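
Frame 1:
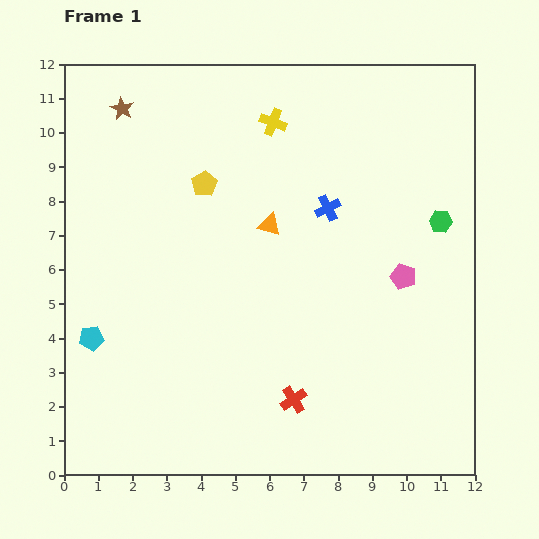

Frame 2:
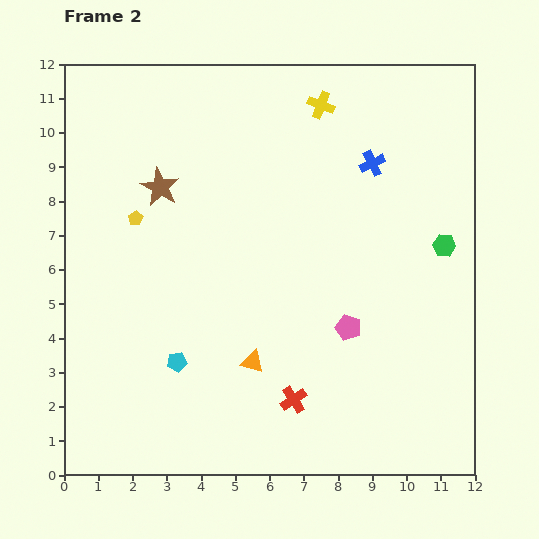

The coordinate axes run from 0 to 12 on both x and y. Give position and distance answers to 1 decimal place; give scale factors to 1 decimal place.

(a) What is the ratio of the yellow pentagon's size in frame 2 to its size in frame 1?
0.6×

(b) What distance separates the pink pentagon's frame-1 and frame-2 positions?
2.2

The pink pentagon moved from (9.9, 5.8) to (8.3, 4.3), a distance of √(1.6² + 1.5²) ≈ 2.2.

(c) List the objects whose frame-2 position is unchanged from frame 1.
the red cross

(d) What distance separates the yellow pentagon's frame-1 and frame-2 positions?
2.2

The yellow pentagon moved from (4.1, 8.5) to (2.1, 7.5), a distance of √(2.0² + 1.0²) ≈ 2.2.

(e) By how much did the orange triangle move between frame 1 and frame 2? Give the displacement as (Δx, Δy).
(-0.5, -4.0)

The orange triangle was at (6.0, 7.3) in frame 1 and (5.5, 3.3) in frame 2.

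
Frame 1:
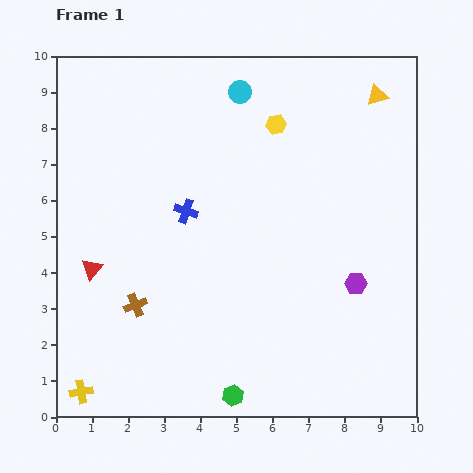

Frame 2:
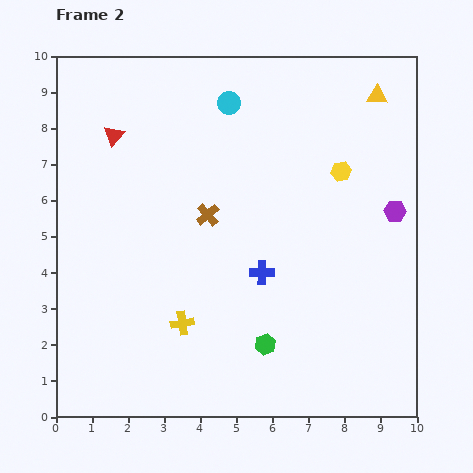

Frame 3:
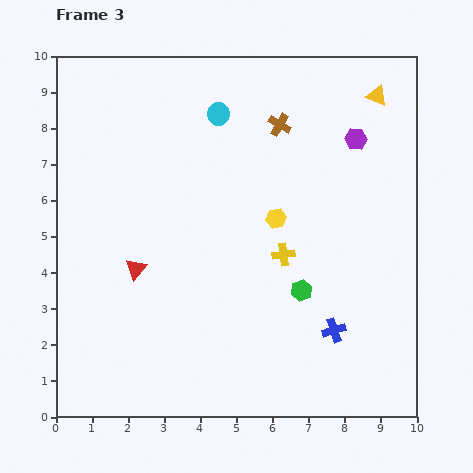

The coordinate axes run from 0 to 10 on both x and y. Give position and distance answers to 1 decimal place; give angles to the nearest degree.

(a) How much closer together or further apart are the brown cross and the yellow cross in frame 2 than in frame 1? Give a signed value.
+0.3

Distance in frame 1: 2.8. Distance in frame 2: 3.1.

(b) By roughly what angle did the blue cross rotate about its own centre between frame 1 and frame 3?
36° counter-clockwise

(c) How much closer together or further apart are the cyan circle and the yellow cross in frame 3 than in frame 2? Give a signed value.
-1.9

Distance in frame 2: 6.2. Distance in frame 3: 4.3.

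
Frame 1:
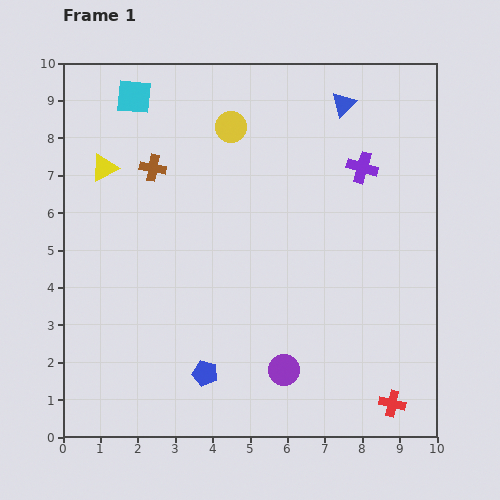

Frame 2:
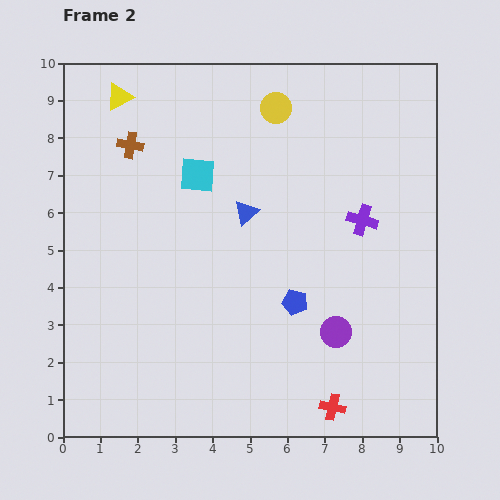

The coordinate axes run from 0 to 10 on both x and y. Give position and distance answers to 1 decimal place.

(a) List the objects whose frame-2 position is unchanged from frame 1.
none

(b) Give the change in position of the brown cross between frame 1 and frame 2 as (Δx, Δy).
(-0.6, 0.6)

The brown cross was at (2.4, 7.2) in frame 1 and (1.8, 7.8) in frame 2.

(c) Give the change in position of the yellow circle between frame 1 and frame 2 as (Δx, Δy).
(1.2, 0.5)

The yellow circle was at (4.5, 8.3) in frame 1 and (5.7, 8.8) in frame 2.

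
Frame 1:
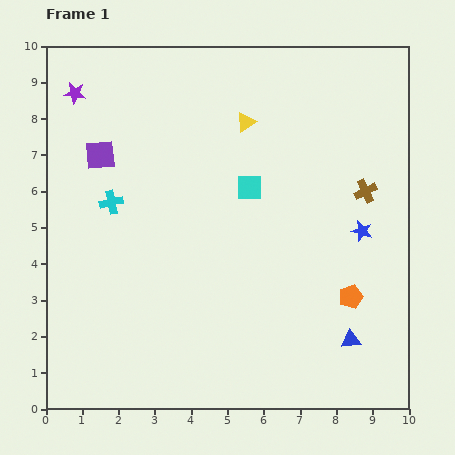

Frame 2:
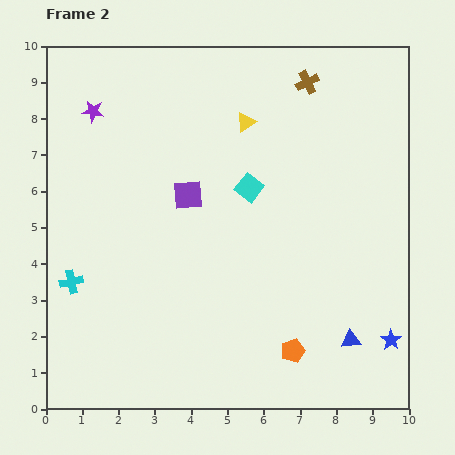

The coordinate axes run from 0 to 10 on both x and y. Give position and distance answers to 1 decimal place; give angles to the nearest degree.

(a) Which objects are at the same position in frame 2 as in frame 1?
the cyan square, the blue triangle, the yellow triangle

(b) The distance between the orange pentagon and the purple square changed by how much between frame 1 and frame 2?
-2.7

Distance in frame 1: 7.9. Distance in frame 2: 5.2.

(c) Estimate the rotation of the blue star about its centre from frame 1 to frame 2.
19° clockwise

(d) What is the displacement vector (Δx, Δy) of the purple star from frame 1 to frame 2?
(0.5, -0.5)

The purple star was at (0.8, 8.7) in frame 1 and (1.3, 8.2) in frame 2.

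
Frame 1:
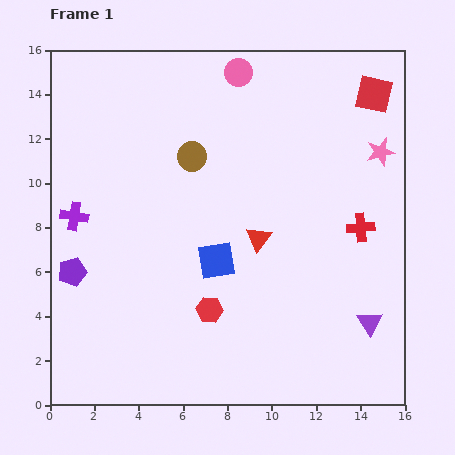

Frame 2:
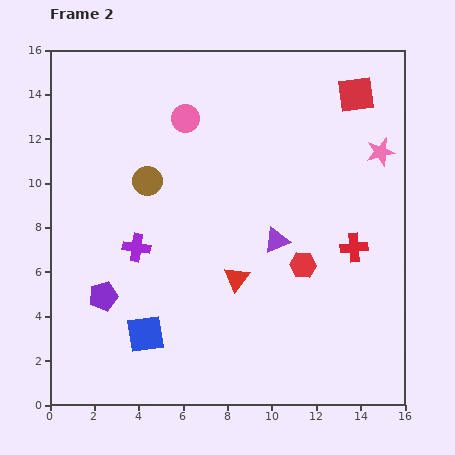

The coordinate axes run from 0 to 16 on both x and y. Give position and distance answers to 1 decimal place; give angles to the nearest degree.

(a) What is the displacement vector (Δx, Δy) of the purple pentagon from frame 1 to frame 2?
(1.4, -1.1)

The purple pentagon was at (1.0, 6.0) in frame 1 and (2.4, 4.9) in frame 2.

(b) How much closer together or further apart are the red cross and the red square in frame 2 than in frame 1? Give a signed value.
+0.9

Distance in frame 1: 6.0. Distance in frame 2: 6.9.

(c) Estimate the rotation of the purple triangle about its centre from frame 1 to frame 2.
40° clockwise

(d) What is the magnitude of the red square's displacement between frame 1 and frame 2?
0.8

The red square moved from (14.6, 14.0) to (13.8, 14.0), a distance of √(0.8² + 0.0²) ≈ 0.8.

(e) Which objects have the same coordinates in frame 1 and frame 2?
the pink star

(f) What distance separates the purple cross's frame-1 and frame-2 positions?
3.1

The purple cross moved from (1.1, 8.5) to (3.9, 7.1), a distance of √(2.8² + 1.4²) ≈ 3.1.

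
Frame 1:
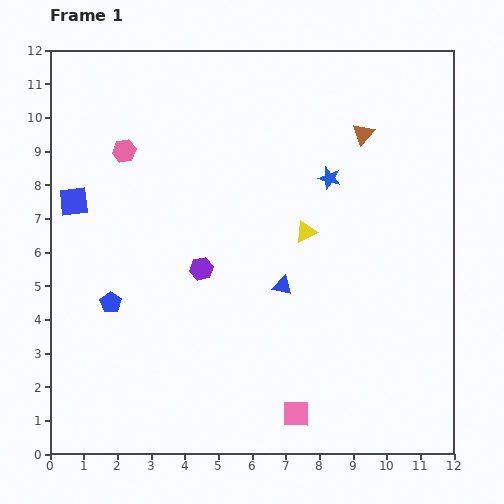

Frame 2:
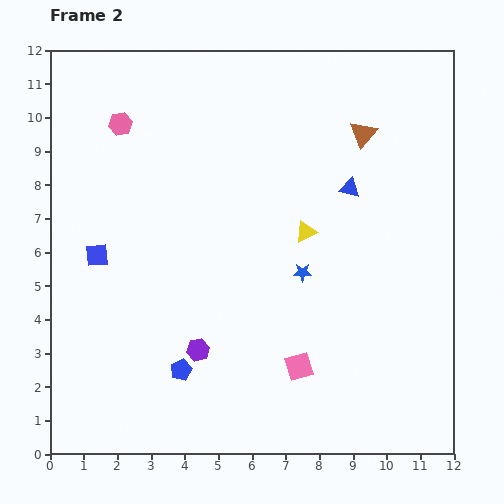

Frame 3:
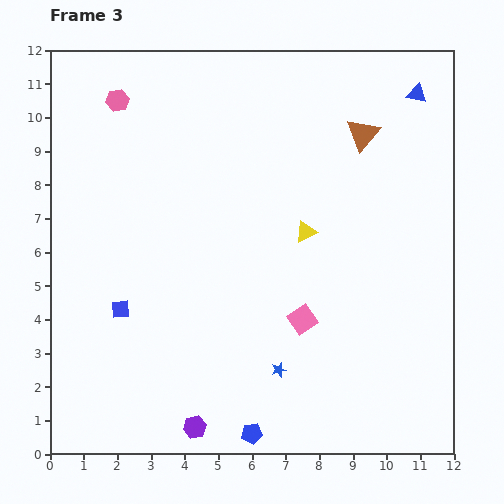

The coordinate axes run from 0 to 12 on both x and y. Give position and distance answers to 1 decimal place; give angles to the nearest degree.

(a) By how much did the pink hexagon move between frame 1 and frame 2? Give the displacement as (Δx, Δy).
(-0.1, 0.8)

The pink hexagon was at (2.2, 9.0) in frame 1 and (2.1, 9.8) in frame 2.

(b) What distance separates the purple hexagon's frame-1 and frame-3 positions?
4.7

The purple hexagon moved from (4.5, 5.5) to (4.3, 0.8), a distance of √(0.2² + 4.7²) ≈ 4.7.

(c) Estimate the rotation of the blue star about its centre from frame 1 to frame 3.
30° counter-clockwise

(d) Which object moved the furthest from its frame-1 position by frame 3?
the blue triangle

(moved 7.0; next 5.9)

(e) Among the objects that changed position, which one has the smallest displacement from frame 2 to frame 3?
the pink hexagon

(moved 0.7)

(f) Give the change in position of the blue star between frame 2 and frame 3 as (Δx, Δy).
(-0.7, -2.9)

The blue star was at (7.5, 5.4) in frame 2 and (6.8, 2.5) in frame 3.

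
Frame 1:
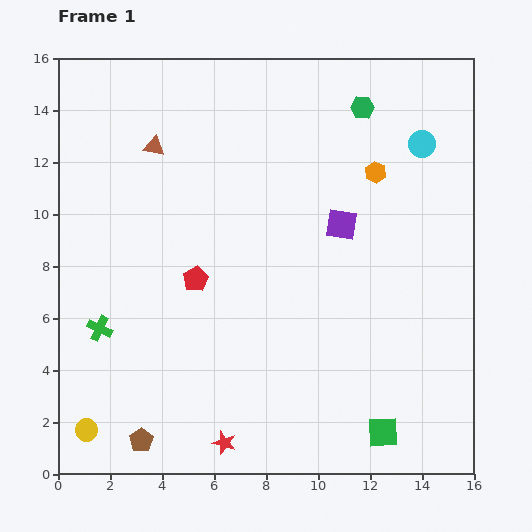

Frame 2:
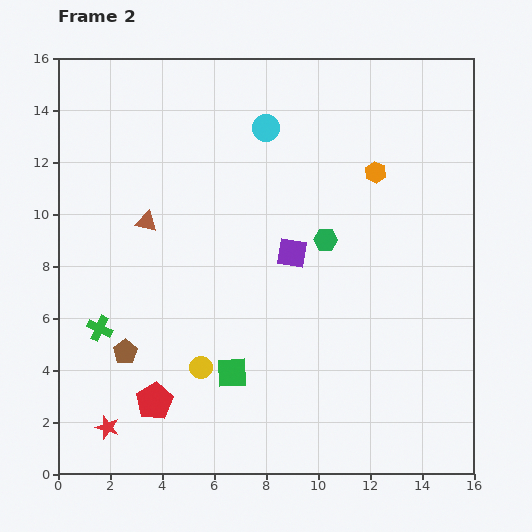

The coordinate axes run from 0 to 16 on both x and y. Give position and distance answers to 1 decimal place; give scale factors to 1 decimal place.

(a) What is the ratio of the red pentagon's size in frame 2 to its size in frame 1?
1.5×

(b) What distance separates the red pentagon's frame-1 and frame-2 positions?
5.0

The red pentagon moved from (5.3, 7.5) to (3.7, 2.8), a distance of √(1.6² + 4.7²) ≈ 5.0.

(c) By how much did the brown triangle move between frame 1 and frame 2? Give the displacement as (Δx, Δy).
(-0.3, -2.9)

The brown triangle was at (3.7, 12.6) in frame 1 and (3.4, 9.7) in frame 2.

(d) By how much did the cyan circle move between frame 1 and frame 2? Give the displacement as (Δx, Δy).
(-6.0, 0.6)

The cyan circle was at (14.0, 12.7) in frame 1 and (8.0, 13.3) in frame 2.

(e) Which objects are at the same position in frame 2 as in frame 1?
the orange hexagon, the green cross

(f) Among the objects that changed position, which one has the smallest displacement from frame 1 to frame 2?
the purple square

(moved 2.2)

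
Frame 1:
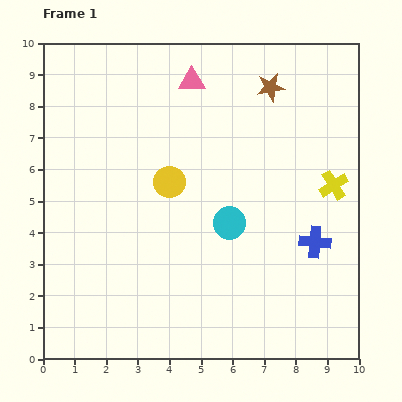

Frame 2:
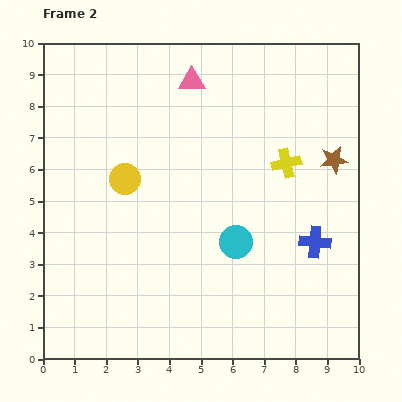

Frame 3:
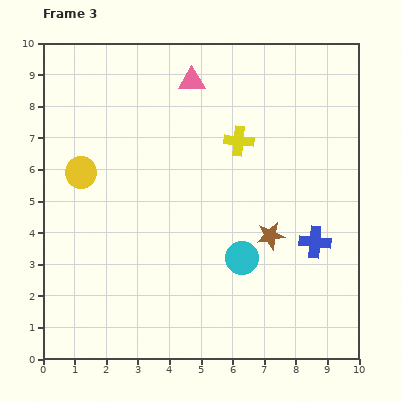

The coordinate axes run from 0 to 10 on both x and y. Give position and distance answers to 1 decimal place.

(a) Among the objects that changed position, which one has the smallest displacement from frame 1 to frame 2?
the cyan circle

(moved 0.6)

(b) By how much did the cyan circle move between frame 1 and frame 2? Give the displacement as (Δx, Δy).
(0.2, -0.6)

The cyan circle was at (5.9, 4.3) in frame 1 and (6.1, 3.7) in frame 2.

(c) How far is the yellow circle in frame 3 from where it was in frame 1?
2.8

The yellow circle moved from (4.0, 5.6) to (1.2, 5.9), a distance of √(2.8² + 0.3²) ≈ 2.8.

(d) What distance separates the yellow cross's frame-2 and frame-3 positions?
1.7

The yellow cross moved from (7.7, 6.2) to (6.2, 6.9), a distance of √(1.5² + 0.7²) ≈ 1.7.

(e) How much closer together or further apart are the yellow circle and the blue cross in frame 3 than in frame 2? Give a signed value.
+1.4

Distance in frame 2: 6.3. Distance in frame 3: 7.7.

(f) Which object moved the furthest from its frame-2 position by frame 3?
the brown star

(moved 3.1; next 1.7)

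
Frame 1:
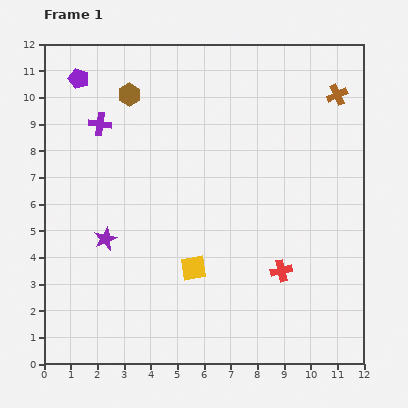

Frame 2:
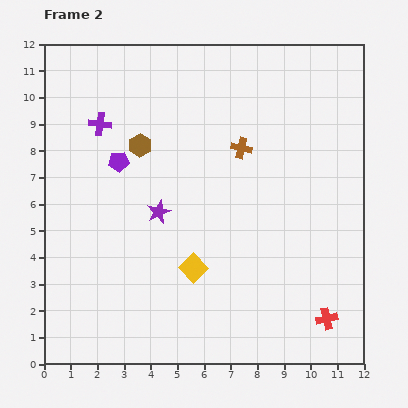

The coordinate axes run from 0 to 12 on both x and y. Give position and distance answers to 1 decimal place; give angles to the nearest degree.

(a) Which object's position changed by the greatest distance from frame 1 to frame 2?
the brown cross

(moved 4.1; next 3.4)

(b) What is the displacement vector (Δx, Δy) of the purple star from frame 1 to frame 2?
(2.0, 1.0)

The purple star was at (2.3, 4.7) in frame 1 and (4.3, 5.7) in frame 2.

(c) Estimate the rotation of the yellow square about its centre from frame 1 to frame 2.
35° counter-clockwise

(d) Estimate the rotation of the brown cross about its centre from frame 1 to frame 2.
36° clockwise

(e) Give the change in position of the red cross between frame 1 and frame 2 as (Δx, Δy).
(1.7, -1.8)

The red cross was at (8.9, 3.5) in frame 1 and (10.6, 1.7) in frame 2.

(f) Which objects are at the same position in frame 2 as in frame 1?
the purple cross, the yellow square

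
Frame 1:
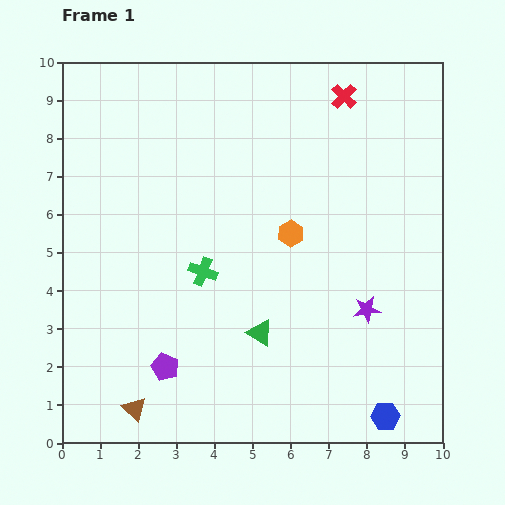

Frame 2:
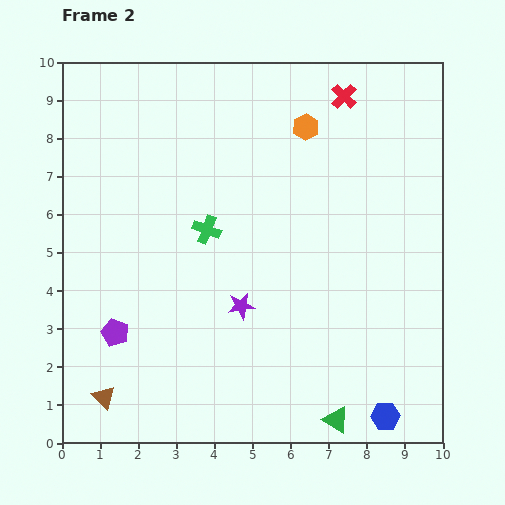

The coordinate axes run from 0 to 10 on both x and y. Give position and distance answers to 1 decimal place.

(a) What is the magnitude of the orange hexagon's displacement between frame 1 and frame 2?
2.8

The orange hexagon moved from (6.0, 5.5) to (6.4, 8.3), a distance of √(0.4² + 2.8²) ≈ 2.8.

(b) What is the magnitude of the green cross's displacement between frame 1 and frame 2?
1.1

The green cross moved from (3.7, 4.5) to (3.8, 5.6), a distance of √(0.1² + 1.1²) ≈ 1.1.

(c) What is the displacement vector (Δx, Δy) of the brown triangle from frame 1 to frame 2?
(-0.8, 0.3)

The brown triangle was at (1.9, 0.9) in frame 1 and (1.1, 1.2) in frame 2.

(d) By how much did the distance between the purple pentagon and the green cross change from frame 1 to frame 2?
+0.9

Distance in frame 1: 2.7. Distance in frame 2: 3.6.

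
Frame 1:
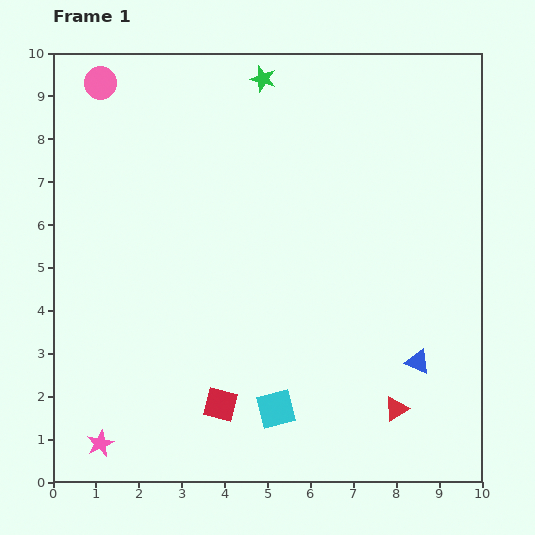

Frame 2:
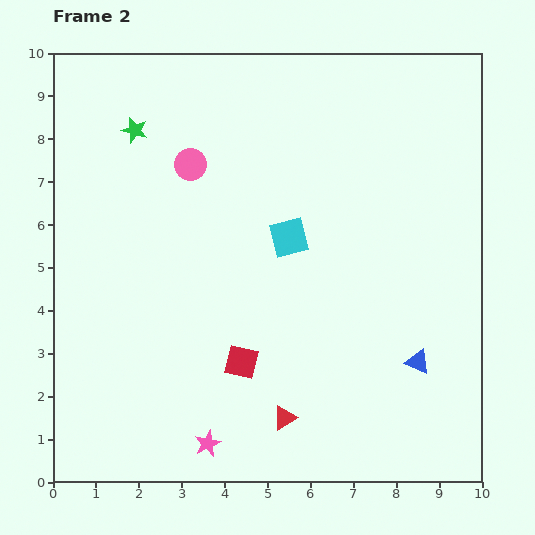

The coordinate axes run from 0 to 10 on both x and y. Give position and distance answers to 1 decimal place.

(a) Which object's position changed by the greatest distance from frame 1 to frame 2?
the cyan square

(moved 4.0; next 3.2)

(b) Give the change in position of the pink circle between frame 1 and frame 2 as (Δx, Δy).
(2.1, -1.9)

The pink circle was at (1.1, 9.3) in frame 1 and (3.2, 7.4) in frame 2.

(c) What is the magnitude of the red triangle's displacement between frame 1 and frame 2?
2.6

The red triangle moved from (8.0, 1.7) to (5.4, 1.5), a distance of √(2.6² + 0.2²) ≈ 2.6.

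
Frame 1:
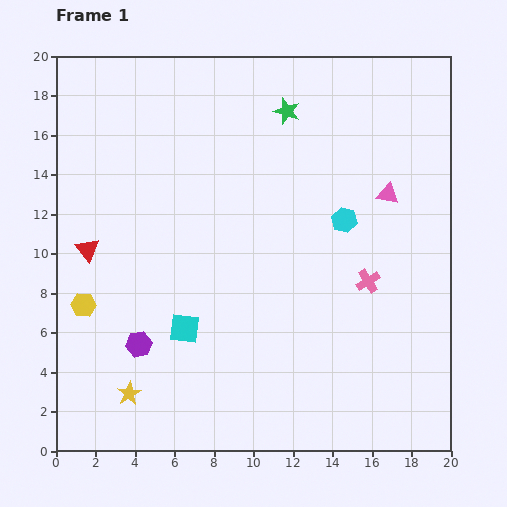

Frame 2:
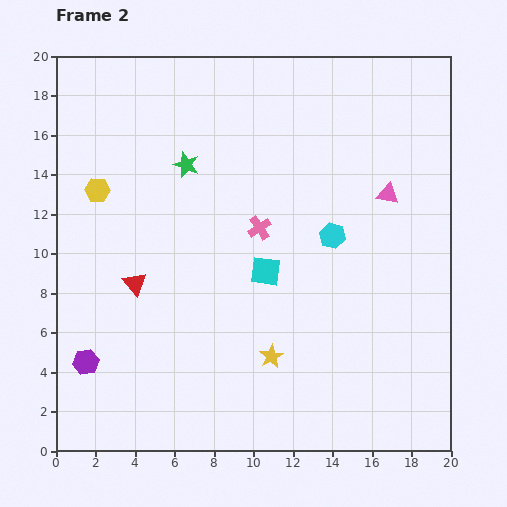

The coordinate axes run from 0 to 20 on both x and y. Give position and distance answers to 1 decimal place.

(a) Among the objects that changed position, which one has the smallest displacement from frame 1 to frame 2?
the cyan hexagon

(moved 1.0)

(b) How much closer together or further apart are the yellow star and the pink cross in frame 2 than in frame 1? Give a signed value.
-6.9

Distance in frame 1: 13.4. Distance in frame 2: 6.5.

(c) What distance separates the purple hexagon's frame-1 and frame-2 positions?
2.8

The purple hexagon moved from (4.2, 5.4) to (1.5, 4.5), a distance of √(2.7² + 0.9²) ≈ 2.8.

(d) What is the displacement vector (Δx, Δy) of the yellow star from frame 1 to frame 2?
(7.2, 1.9)

The yellow star was at (3.7, 2.9) in frame 1 and (10.9, 4.8) in frame 2.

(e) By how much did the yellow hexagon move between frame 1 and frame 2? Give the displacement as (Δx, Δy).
(0.7, 5.8)

The yellow hexagon was at (1.4, 7.4) in frame 1 and (2.1, 13.2) in frame 2.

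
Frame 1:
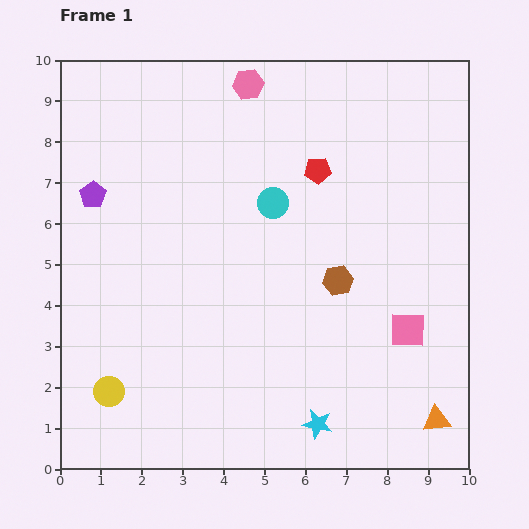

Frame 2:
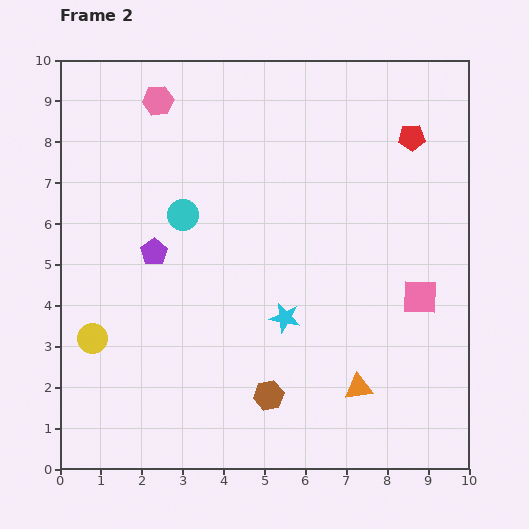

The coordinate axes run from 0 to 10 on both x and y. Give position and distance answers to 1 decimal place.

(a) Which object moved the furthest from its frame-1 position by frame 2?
the brown hexagon

(moved 3.3; next 2.7)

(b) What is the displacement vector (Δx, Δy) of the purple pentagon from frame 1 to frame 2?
(1.5, -1.4)

The purple pentagon was at (0.8, 6.7) in frame 1 and (2.3, 5.3) in frame 2.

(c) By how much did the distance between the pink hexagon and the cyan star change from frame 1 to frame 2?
-2.4

Distance in frame 1: 8.5. Distance in frame 2: 6.1.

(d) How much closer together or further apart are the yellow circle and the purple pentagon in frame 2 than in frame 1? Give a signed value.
-2.2

Distance in frame 1: 4.8. Distance in frame 2: 2.6.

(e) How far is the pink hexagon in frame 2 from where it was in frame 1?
2.2

The pink hexagon moved from (4.6, 9.4) to (2.4, 9.0), a distance of √(2.2² + 0.4²) ≈ 2.2.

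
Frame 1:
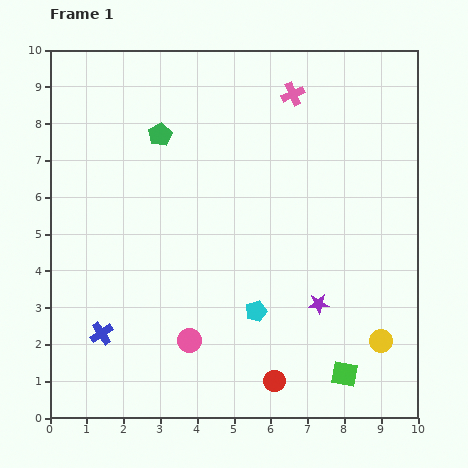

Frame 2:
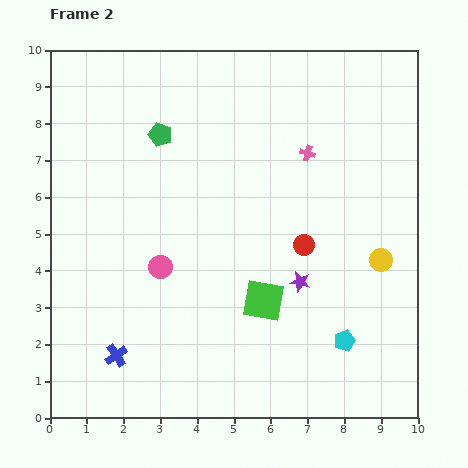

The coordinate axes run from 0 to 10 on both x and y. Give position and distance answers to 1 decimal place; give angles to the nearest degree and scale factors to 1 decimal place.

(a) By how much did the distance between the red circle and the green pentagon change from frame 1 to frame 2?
-2.5

Distance in frame 1: 7.4. Distance in frame 2: 4.9.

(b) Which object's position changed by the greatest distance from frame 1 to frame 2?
the red circle

(moved 3.8; next 3.0)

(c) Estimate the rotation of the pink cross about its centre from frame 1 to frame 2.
39° clockwise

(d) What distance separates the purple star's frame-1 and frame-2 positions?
0.8

The purple star moved from (7.3, 3.1) to (6.8, 3.7), a distance of √(0.5² + 0.6²) ≈ 0.8.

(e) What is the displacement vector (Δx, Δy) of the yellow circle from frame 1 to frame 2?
(0.0, 2.2)

The yellow circle was at (9.0, 2.1) in frame 1 and (9.0, 4.3) in frame 2.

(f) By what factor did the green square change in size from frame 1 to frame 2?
1.6×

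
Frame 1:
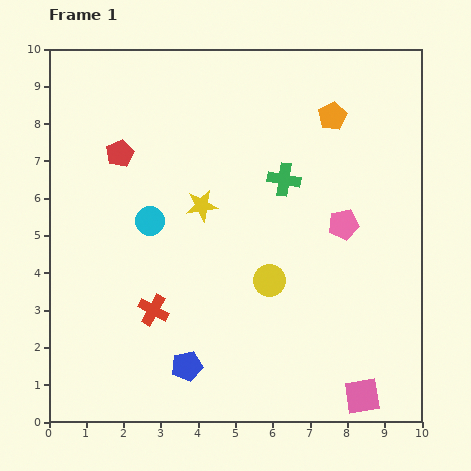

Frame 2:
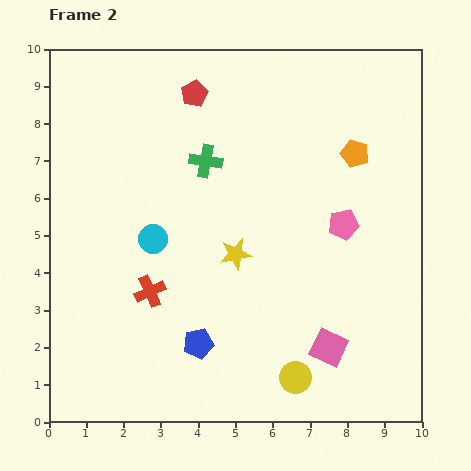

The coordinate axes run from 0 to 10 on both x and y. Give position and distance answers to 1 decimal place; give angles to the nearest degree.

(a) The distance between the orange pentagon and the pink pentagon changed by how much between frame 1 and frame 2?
-1.0

Distance in frame 1: 2.9. Distance in frame 2: 1.9.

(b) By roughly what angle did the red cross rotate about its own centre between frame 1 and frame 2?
37° clockwise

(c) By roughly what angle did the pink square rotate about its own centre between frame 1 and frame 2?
34° clockwise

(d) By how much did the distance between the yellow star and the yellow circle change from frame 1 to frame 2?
+1.0

Distance in frame 1: 2.7. Distance in frame 2: 3.7.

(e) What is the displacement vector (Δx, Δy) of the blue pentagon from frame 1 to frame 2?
(0.3, 0.6)

The blue pentagon was at (3.7, 1.5) in frame 1 and (4.0, 2.1) in frame 2.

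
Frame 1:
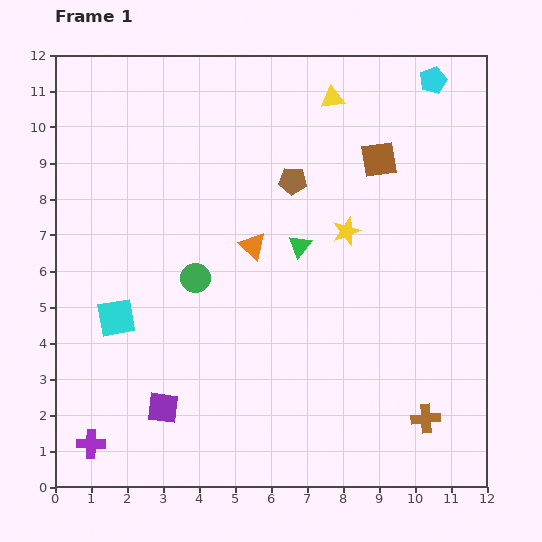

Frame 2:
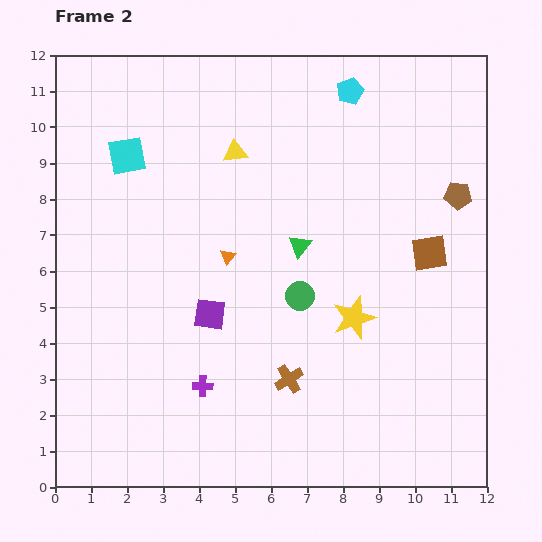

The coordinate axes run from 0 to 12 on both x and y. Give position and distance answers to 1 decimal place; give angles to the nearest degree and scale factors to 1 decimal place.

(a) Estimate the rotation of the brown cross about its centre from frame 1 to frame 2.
28° counter-clockwise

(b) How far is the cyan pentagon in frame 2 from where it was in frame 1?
2.3

The cyan pentagon moved from (10.5, 11.3) to (8.2, 11.0), a distance of √(2.3² + 0.3²) ≈ 2.3.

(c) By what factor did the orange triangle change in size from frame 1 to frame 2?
0.6×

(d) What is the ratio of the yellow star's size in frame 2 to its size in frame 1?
1.5×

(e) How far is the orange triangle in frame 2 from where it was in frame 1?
0.8

The orange triangle moved from (5.5, 6.7) to (4.8, 6.4), a distance of √(0.7² + 0.3²) ≈ 0.8.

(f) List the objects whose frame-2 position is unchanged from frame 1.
the green triangle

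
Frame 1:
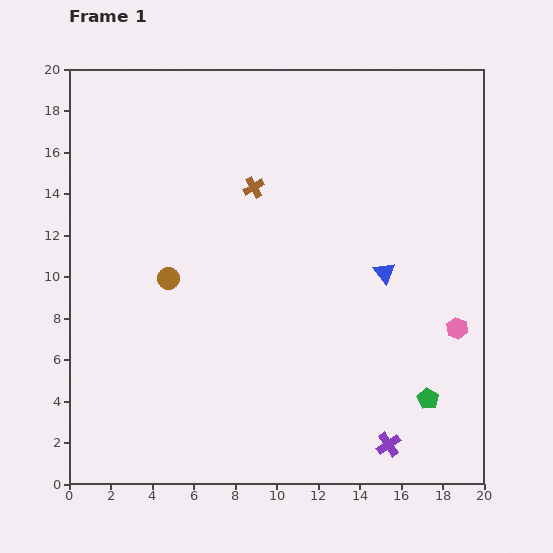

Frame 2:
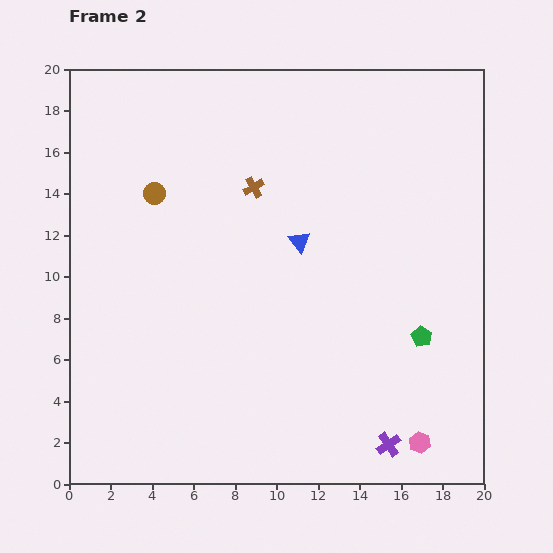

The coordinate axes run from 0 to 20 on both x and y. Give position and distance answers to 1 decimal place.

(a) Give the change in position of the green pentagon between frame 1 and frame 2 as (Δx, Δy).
(-0.3, 3.0)

The green pentagon was at (17.3, 4.1) in frame 1 and (17.0, 7.1) in frame 2.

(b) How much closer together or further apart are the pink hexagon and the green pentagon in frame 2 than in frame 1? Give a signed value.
+1.4

Distance in frame 1: 3.7. Distance in frame 2: 5.1.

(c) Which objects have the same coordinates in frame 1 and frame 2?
the brown cross, the purple cross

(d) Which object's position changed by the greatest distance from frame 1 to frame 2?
the pink hexagon

(moved 5.8; next 4.4)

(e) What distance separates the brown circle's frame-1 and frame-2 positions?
4.2

The brown circle moved from (4.8, 9.9) to (4.1, 14.0), a distance of √(0.7² + 4.1²) ≈ 4.2.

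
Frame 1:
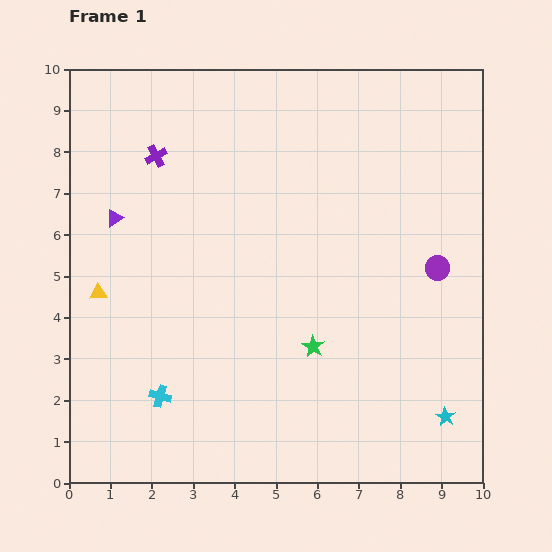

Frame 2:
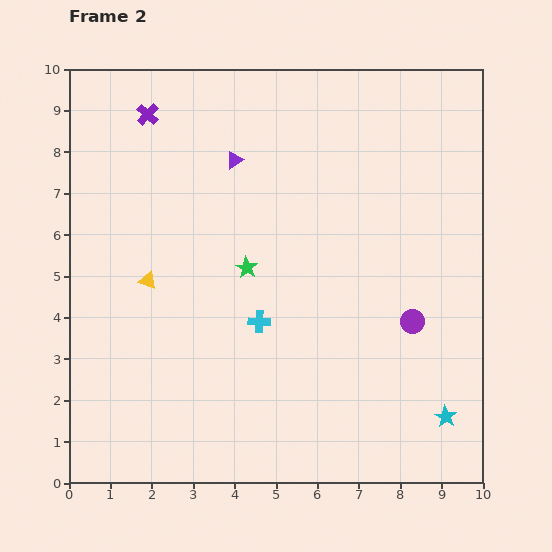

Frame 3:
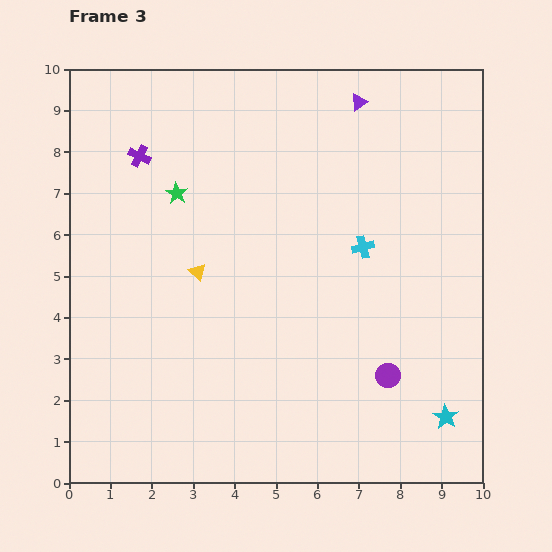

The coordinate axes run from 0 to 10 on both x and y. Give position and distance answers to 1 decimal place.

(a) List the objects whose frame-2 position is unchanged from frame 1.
the cyan star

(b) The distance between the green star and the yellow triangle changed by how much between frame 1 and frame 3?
-3.4

Distance in frame 1: 5.4. Distance in frame 3: 2.0.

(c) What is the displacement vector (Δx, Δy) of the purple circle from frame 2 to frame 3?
(-0.6, -1.3)

The purple circle was at (8.3, 3.9) in frame 2 and (7.7, 2.6) in frame 3.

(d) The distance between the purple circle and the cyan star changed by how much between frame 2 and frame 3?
-0.7

Distance in frame 2: 2.4. Distance in frame 3: 1.7.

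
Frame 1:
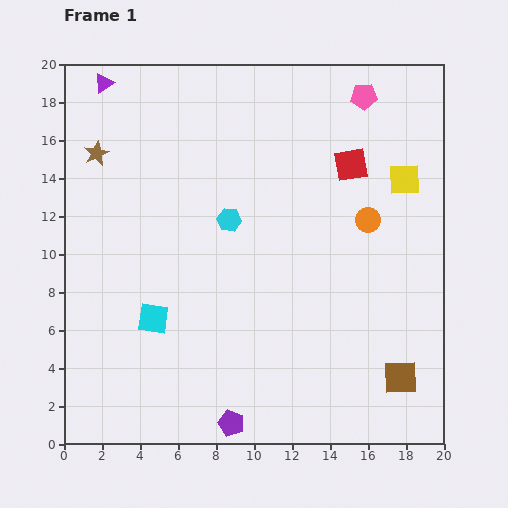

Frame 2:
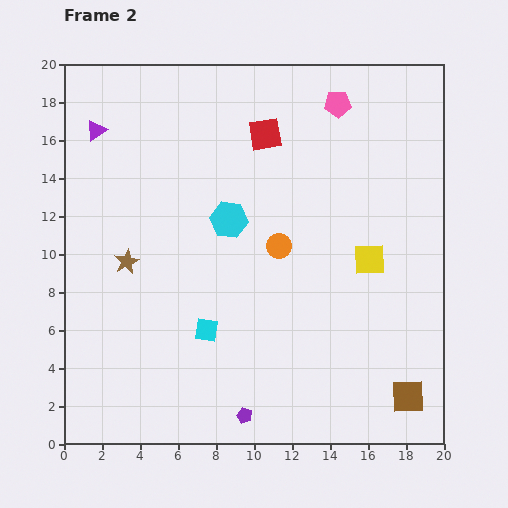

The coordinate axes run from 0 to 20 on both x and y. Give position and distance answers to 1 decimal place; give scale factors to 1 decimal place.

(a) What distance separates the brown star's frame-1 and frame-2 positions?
5.9

The brown star moved from (1.7, 15.3) to (3.3, 9.6), a distance of √(1.6² + 5.7²) ≈ 5.9.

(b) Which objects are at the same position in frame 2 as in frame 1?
the cyan hexagon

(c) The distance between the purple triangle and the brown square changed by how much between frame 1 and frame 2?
-0.4

Distance in frame 1: 22.0. Distance in frame 2: 21.6.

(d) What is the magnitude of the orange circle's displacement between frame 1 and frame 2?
4.9

The orange circle moved from (16.0, 11.8) to (11.3, 10.4), a distance of √(4.7² + 1.4²) ≈ 4.9.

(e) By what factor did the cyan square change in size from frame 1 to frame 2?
0.8×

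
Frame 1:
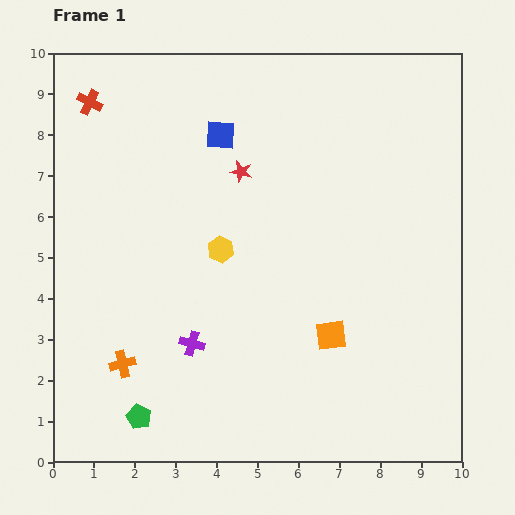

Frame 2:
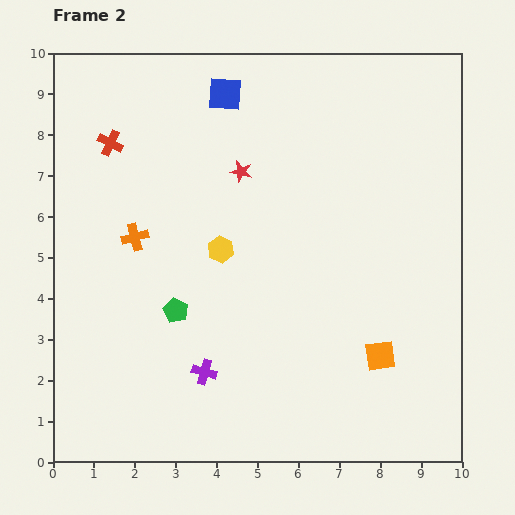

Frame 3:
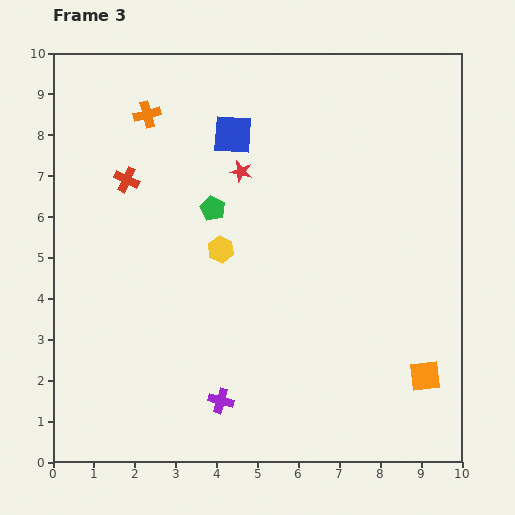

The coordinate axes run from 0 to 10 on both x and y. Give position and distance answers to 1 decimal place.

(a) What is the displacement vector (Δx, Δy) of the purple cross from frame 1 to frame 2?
(0.3, -0.7)

The purple cross was at (3.4, 2.9) in frame 1 and (3.7, 2.2) in frame 2.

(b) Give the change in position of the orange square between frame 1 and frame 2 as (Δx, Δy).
(1.2, -0.5)

The orange square was at (6.8, 3.1) in frame 1 and (8.0, 2.6) in frame 2.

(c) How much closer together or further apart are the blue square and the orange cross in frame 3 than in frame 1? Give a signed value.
-3.9

Distance in frame 1: 6.1. Distance in frame 3: 2.2.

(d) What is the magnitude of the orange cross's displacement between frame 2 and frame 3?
3.0

The orange cross moved from (2.0, 5.5) to (2.3, 8.5), a distance of √(0.3² + 3.0²) ≈ 3.0.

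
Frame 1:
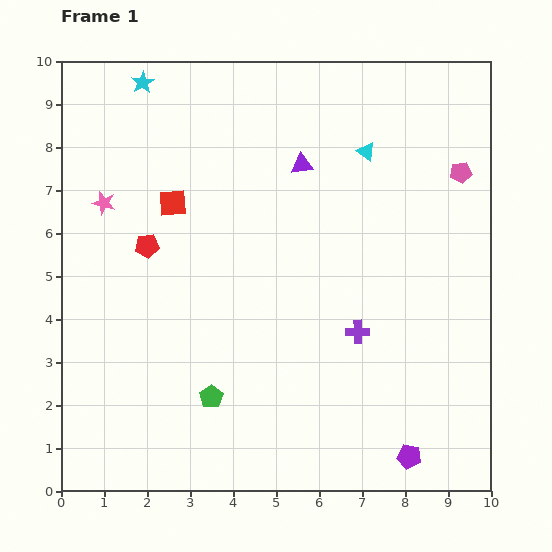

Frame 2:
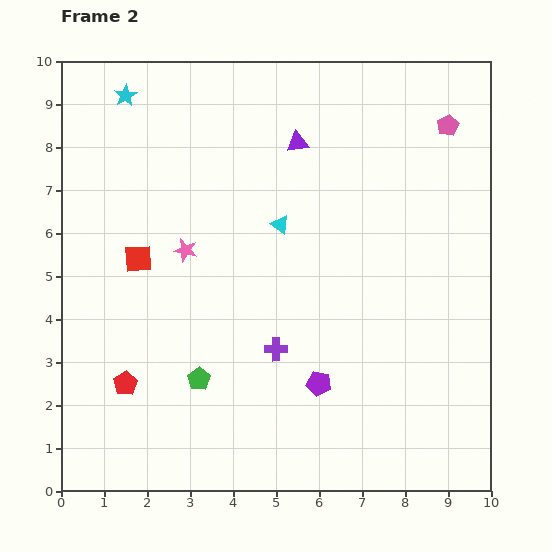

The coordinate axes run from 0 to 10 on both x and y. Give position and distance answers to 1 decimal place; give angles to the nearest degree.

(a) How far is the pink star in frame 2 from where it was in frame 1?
2.2

The pink star moved from (1.0, 6.7) to (2.9, 5.6), a distance of √(1.9² + 1.1²) ≈ 2.2.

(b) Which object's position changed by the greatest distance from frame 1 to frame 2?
the red pentagon

(moved 3.2; next 2.7)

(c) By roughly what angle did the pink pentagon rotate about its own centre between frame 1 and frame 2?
18° counter-clockwise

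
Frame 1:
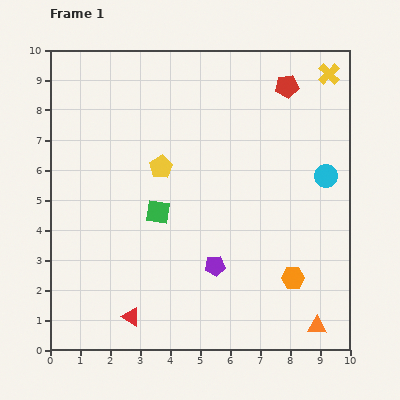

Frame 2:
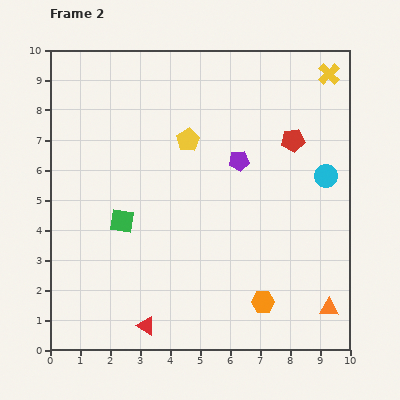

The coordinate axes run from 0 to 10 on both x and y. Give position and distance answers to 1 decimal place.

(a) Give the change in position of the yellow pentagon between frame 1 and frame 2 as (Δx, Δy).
(0.9, 0.9)

The yellow pentagon was at (3.7, 6.1) in frame 1 and (4.6, 7.0) in frame 2.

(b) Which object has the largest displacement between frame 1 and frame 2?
the purple pentagon

(moved 3.6; next 1.8)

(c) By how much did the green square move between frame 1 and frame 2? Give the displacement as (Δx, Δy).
(-1.2, -0.3)

The green square was at (3.6, 4.6) in frame 1 and (2.4, 4.3) in frame 2.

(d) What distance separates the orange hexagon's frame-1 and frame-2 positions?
1.3

The orange hexagon moved from (8.1, 2.4) to (7.1, 1.6), a distance of √(1.0² + 0.8²) ≈ 1.3.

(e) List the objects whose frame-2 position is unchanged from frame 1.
the cyan circle, the yellow cross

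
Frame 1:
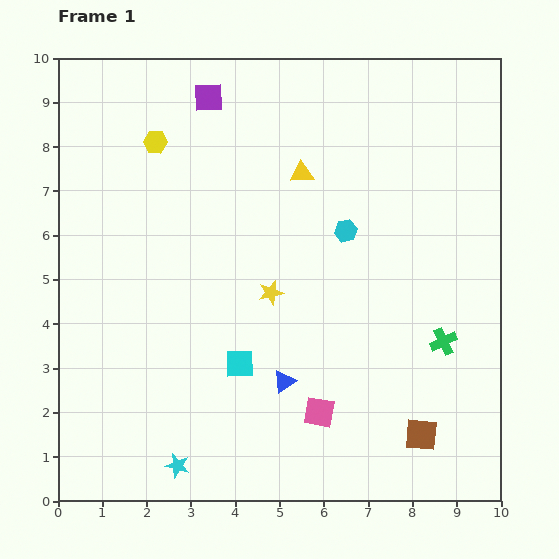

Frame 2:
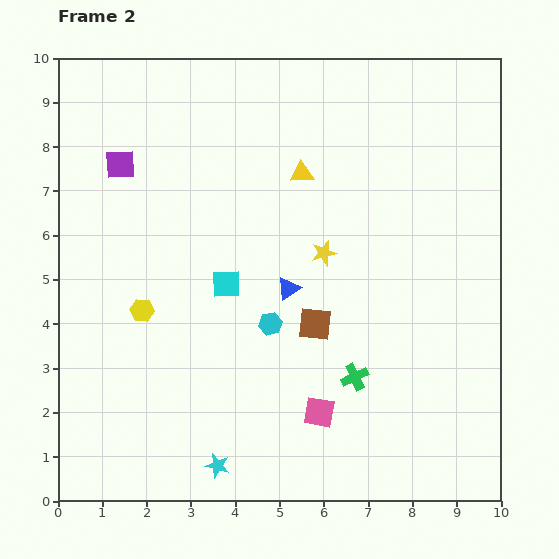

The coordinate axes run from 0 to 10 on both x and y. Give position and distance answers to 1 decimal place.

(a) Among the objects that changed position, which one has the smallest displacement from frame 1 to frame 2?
the cyan star

(moved 0.9)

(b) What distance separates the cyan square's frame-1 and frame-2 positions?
1.8

The cyan square moved from (4.1, 3.1) to (3.8, 4.9), a distance of √(0.3² + 1.8²) ≈ 1.8.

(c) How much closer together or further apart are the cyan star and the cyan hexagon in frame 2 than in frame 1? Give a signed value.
-3.1

Distance in frame 1: 6.5. Distance in frame 2: 3.4.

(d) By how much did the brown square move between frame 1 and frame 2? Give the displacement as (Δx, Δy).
(-2.4, 2.5)

The brown square was at (8.2, 1.5) in frame 1 and (5.8, 4.0) in frame 2.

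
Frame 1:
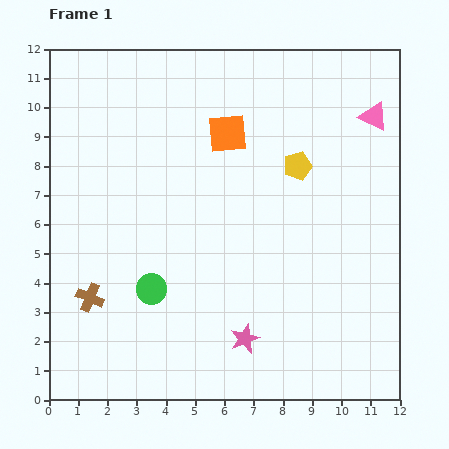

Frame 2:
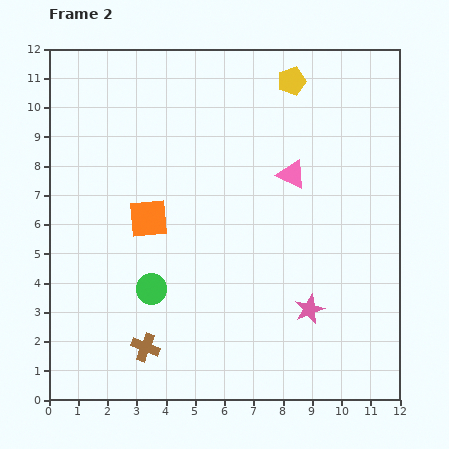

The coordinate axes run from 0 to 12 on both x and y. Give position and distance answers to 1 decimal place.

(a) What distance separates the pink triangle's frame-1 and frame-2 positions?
3.4

The pink triangle moved from (11.1, 9.7) to (8.3, 7.7), a distance of √(2.8² + 2.0²) ≈ 3.4.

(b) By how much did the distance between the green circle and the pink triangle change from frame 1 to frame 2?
-3.4

Distance in frame 1: 9.6. Distance in frame 2: 6.2.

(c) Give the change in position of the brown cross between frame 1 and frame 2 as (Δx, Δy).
(1.9, -1.7)

The brown cross was at (1.4, 3.5) in frame 1 and (3.3, 1.8) in frame 2.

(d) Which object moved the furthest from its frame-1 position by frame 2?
the orange square

(moved 4.0; next 3.4)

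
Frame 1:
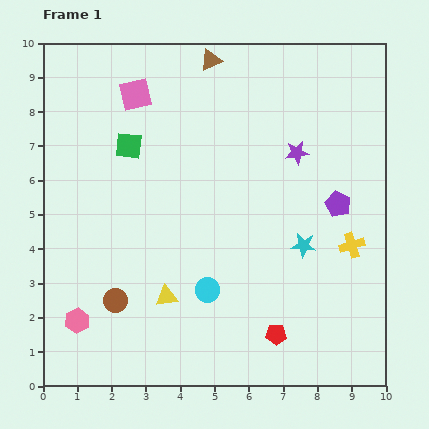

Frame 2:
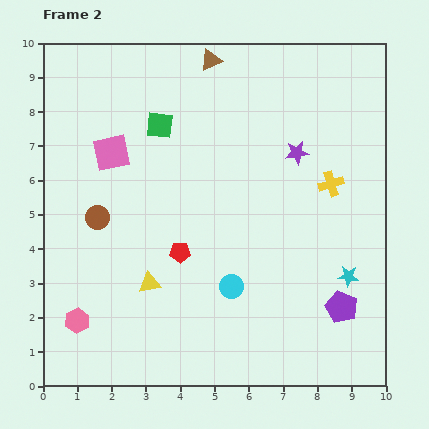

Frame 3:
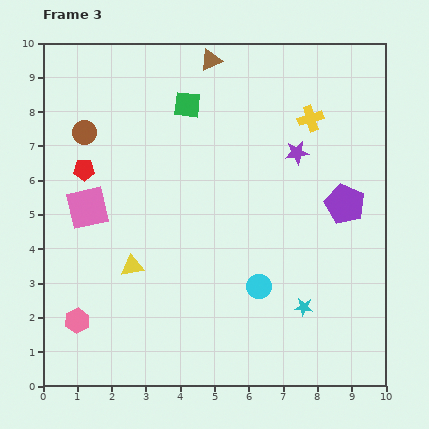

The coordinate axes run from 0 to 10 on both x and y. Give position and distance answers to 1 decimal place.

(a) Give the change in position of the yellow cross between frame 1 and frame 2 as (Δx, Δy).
(-0.6, 1.8)

The yellow cross was at (9.0, 4.1) in frame 1 and (8.4, 5.9) in frame 2.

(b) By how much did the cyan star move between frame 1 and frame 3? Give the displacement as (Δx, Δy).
(0.0, -1.8)

The cyan star was at (7.6, 4.1) in frame 1 and (7.6, 2.3) in frame 3.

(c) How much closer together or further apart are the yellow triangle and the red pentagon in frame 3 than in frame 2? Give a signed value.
+1.8

Distance in frame 2: 1.3. Distance in frame 3: 3.1.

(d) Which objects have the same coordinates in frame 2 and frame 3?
the purple star, the pink hexagon, the brown triangle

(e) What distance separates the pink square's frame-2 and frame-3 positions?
1.7

The pink square moved from (2.0, 6.8) to (1.3, 5.2), a distance of √(0.7² + 1.6²) ≈ 1.7.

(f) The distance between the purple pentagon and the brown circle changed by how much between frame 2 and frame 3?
+0.3

Distance in frame 2: 7.6. Distance in frame 3: 7.9.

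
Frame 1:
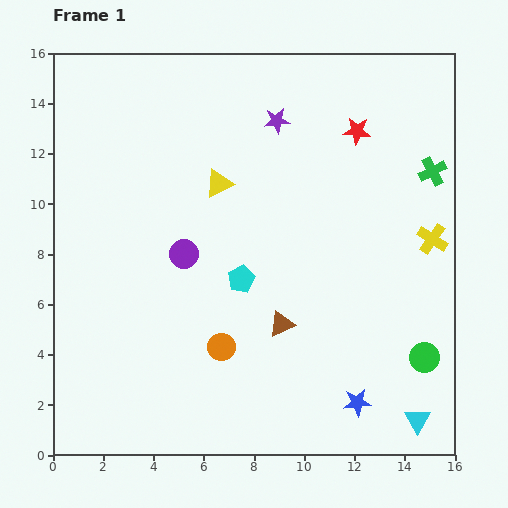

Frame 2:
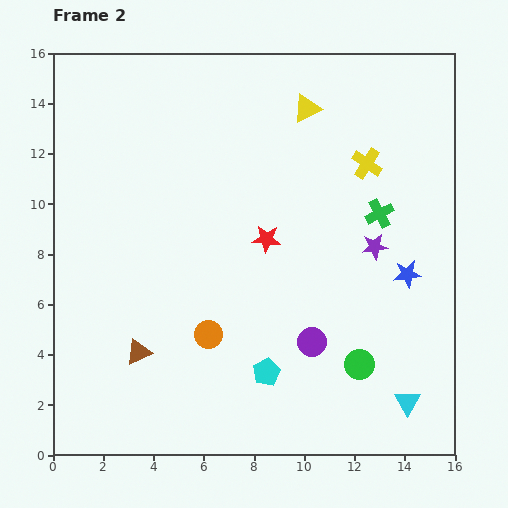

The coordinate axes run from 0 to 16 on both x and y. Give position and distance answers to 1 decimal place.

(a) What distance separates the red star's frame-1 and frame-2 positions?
5.6

The red star moved from (12.1, 12.9) to (8.5, 8.6), a distance of √(3.6² + 4.3²) ≈ 5.6.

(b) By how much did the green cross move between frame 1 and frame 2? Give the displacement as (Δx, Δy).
(-2.1, -1.7)

The green cross was at (15.1, 11.3) in frame 1 and (13.0, 9.6) in frame 2.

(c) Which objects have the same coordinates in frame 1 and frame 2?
none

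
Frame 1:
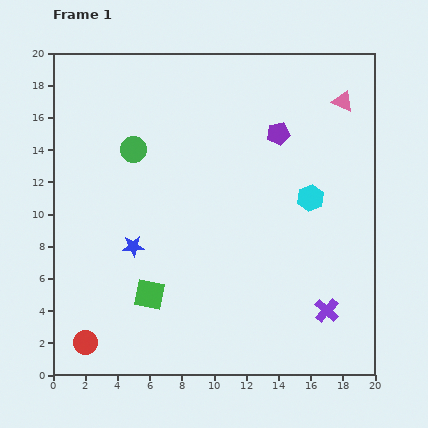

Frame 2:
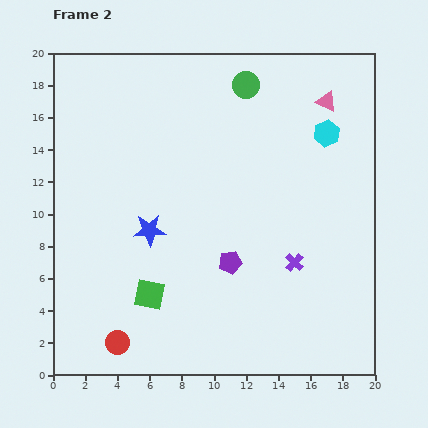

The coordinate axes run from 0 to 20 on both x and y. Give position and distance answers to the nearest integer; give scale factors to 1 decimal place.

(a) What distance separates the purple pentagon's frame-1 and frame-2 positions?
9

The purple pentagon moved from (14, 15) to (11, 7), a distance of √(3² + 8²) ≈ 9.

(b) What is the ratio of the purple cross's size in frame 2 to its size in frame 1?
0.8×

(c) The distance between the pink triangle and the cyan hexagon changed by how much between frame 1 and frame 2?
-4

Distance in frame 1: 6. Distance in frame 2: 2.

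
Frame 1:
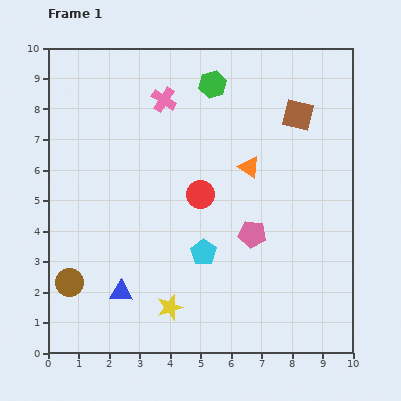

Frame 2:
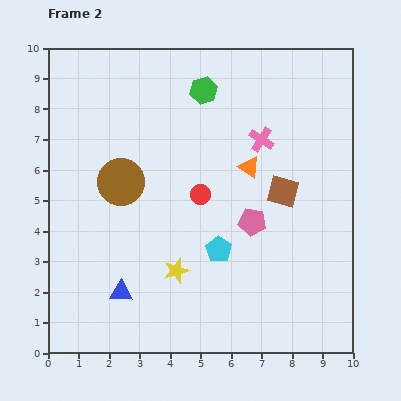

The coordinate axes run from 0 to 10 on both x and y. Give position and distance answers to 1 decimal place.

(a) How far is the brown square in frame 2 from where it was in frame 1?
2.5

The brown square moved from (8.2, 7.8) to (7.7, 5.3), a distance of √(0.5² + 2.5²) ≈ 2.5.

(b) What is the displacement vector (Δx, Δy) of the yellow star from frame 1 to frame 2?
(0.2, 1.2)

The yellow star was at (4.0, 1.5) in frame 1 and (4.2, 2.7) in frame 2.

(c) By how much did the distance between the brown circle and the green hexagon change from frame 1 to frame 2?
-4.0

Distance in frame 1: 8.0. Distance in frame 2: 4.0.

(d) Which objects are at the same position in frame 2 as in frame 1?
the red circle, the blue triangle, the orange triangle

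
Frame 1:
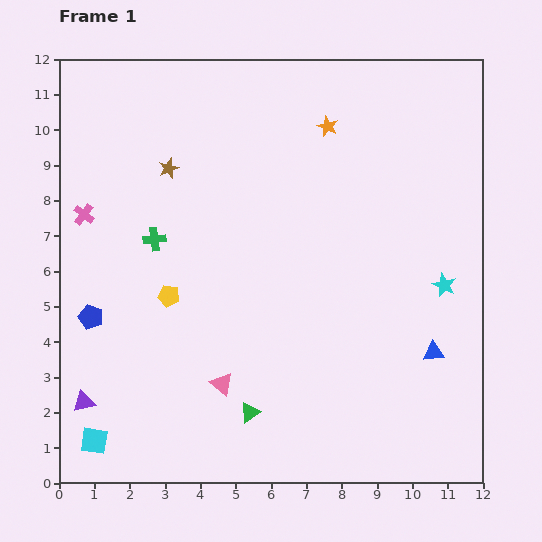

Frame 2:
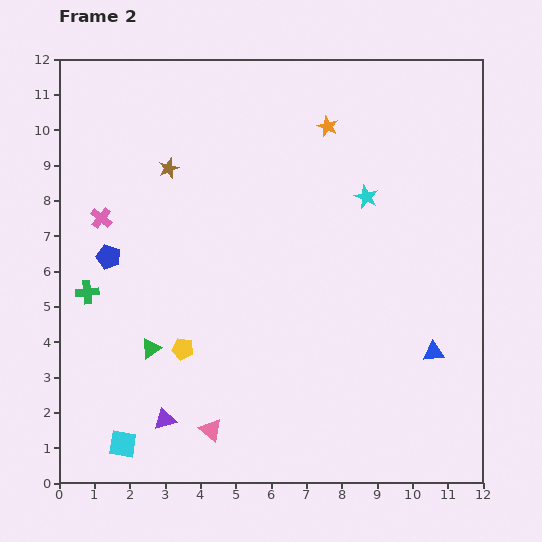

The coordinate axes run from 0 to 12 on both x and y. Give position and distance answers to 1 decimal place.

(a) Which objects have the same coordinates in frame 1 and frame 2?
the blue triangle, the brown star, the orange star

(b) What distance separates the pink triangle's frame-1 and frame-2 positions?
1.3

The pink triangle moved from (4.6, 2.8) to (4.3, 1.5), a distance of √(0.3² + 1.3²) ≈ 1.3.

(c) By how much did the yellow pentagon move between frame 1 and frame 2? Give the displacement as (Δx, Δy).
(0.4, -1.5)

The yellow pentagon was at (3.1, 5.3) in frame 1 and (3.5, 3.8) in frame 2.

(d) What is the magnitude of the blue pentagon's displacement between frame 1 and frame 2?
1.8

The blue pentagon moved from (0.9, 4.7) to (1.4, 6.4), a distance of √(0.5² + 1.7²) ≈ 1.8.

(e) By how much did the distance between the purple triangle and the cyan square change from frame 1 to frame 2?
+0.3

Distance in frame 1: 1.1. Distance in frame 2: 1.4.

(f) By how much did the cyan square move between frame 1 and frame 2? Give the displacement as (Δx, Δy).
(0.8, -0.1)

The cyan square was at (1.0, 1.2) in frame 1 and (1.8, 1.1) in frame 2.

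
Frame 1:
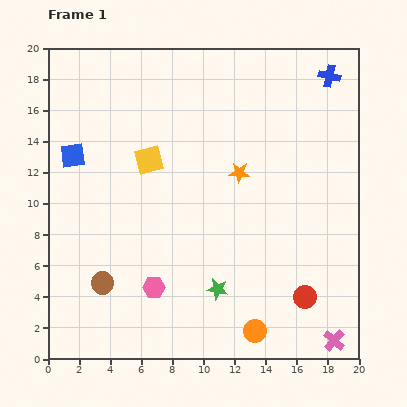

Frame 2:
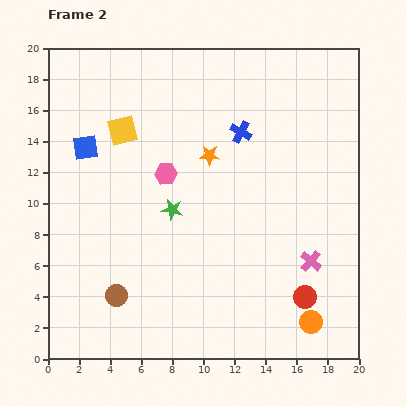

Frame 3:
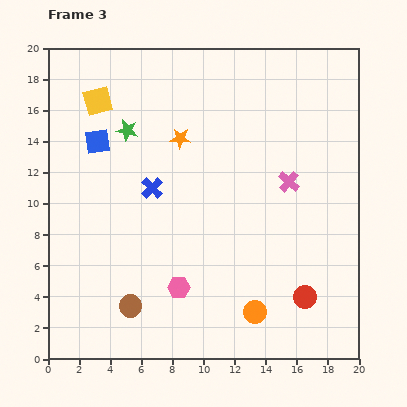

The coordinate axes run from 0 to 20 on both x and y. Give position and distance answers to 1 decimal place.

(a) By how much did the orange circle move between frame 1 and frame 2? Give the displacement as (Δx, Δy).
(3.6, 0.6)

The orange circle was at (13.3, 1.8) in frame 1 and (16.9, 2.4) in frame 2.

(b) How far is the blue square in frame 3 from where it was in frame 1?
1.8

The blue square moved from (1.6, 13.1) to (3.2, 14.0), a distance of √(1.6² + 0.9²) ≈ 1.8.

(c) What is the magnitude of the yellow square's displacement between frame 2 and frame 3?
2.5

The yellow square moved from (4.8, 14.7) to (3.2, 16.6), a distance of √(1.6² + 1.9²) ≈ 2.5.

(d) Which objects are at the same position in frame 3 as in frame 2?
the red circle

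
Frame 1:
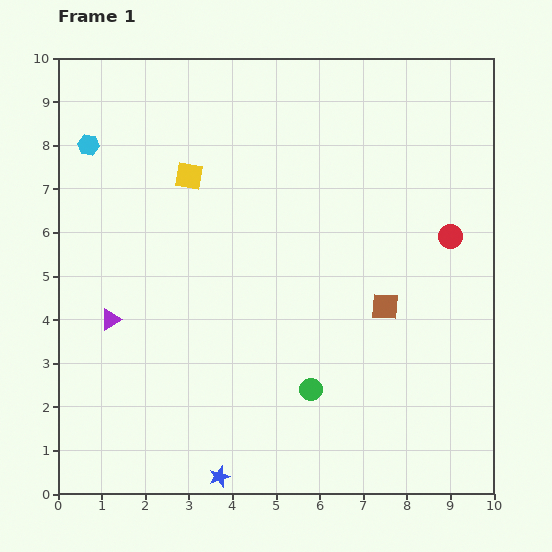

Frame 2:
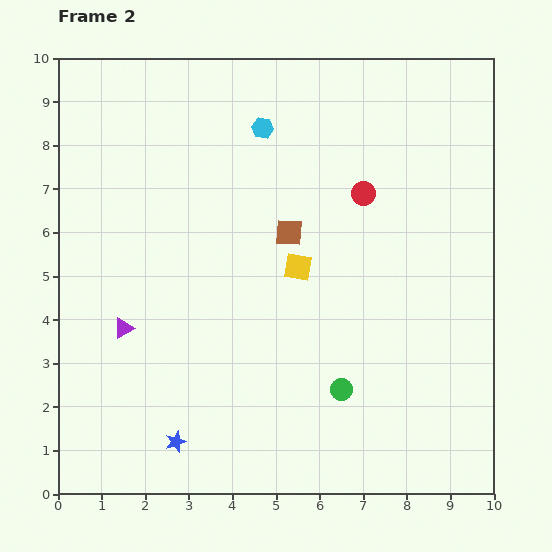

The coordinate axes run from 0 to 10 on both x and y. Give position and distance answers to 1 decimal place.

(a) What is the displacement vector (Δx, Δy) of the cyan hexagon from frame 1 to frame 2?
(4.0, 0.4)

The cyan hexagon was at (0.7, 8.0) in frame 1 and (4.7, 8.4) in frame 2.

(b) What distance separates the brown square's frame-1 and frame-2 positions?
2.8

The brown square moved from (7.5, 4.3) to (5.3, 6.0), a distance of √(2.2² + 1.7²) ≈ 2.8.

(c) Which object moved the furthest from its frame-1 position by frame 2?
the cyan hexagon

(moved 4.0; next 3.3)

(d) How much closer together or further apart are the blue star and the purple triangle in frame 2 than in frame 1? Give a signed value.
-1.5

Distance in frame 1: 4.4. Distance in frame 2: 2.9.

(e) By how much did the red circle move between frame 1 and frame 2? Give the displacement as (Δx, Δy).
(-2.0, 1.0)

The red circle was at (9.0, 5.9) in frame 1 and (7.0, 6.9) in frame 2.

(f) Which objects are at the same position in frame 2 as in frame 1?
none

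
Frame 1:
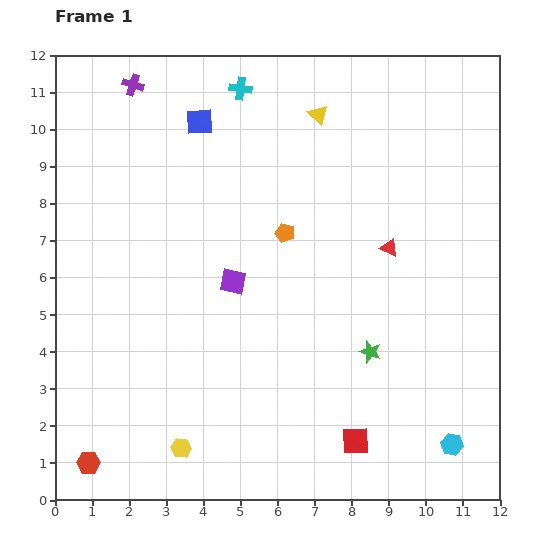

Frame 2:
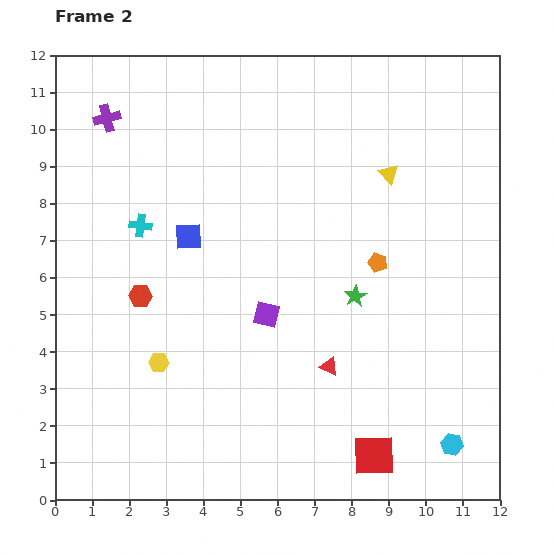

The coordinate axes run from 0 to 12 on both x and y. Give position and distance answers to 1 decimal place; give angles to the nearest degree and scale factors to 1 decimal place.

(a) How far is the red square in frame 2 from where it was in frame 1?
0.6

The red square moved from (8.1, 1.6) to (8.6, 1.2), a distance of √(0.5² + 0.4²) ≈ 0.6.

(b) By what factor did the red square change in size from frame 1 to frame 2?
1.5×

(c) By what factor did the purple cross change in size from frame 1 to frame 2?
1.3×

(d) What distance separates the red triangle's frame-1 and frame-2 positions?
3.6

The red triangle moved from (9.0, 6.8) to (7.4, 3.6), a distance of √(1.6² + 3.2²) ≈ 3.6.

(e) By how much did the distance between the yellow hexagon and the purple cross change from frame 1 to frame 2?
-3.2

Distance in frame 1: 9.9. Distance in frame 2: 6.7.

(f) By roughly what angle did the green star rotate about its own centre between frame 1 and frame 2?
24° clockwise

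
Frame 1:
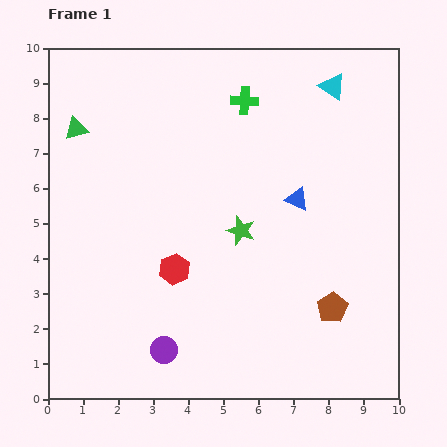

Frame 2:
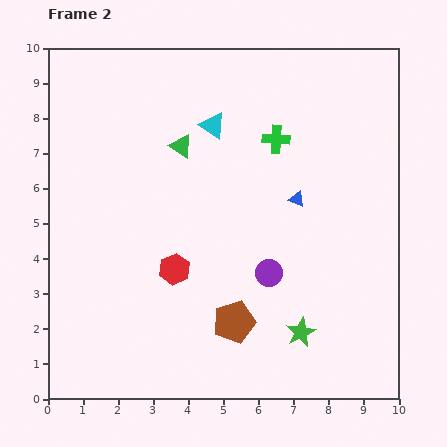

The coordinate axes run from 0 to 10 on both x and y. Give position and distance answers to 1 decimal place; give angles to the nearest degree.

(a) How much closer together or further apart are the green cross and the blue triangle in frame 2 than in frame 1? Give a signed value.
-1.4

Distance in frame 1: 3.2. Distance in frame 2: 1.8.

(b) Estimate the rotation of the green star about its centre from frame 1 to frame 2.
26° clockwise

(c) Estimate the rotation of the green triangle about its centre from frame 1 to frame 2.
47° clockwise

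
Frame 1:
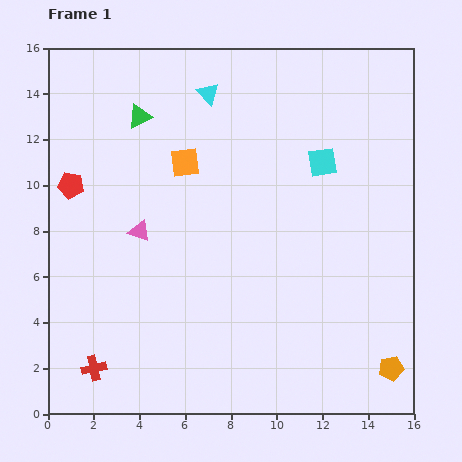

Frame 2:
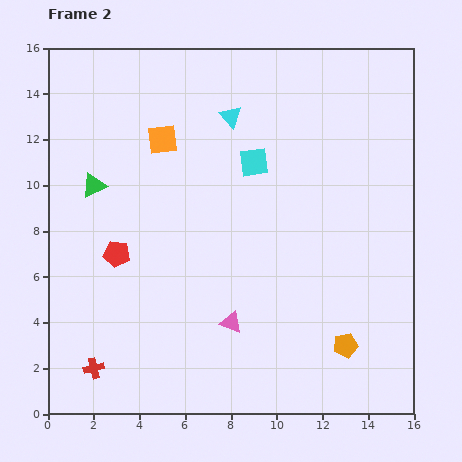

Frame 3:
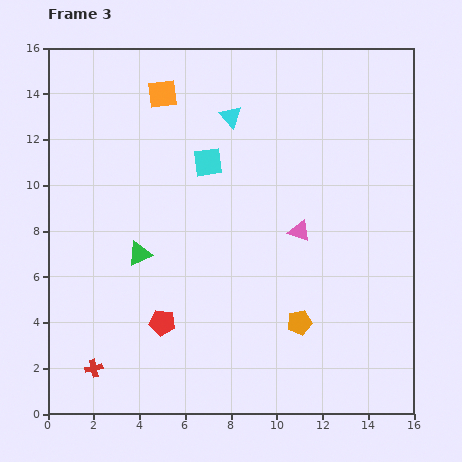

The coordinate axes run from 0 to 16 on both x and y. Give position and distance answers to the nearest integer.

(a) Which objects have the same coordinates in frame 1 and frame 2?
the red cross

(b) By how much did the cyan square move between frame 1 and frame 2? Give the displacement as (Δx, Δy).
(-3, 0)

The cyan square was at (12, 11) in frame 1 and (9, 11) in frame 2.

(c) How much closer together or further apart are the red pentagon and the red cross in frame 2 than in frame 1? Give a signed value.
-3

Distance in frame 1: 8. Distance in frame 2: 5.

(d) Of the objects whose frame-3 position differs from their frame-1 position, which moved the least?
the cyan triangle

(moved 1)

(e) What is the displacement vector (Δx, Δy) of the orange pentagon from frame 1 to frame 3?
(-4, 2)

The orange pentagon was at (15, 2) in frame 1 and (11, 4) in frame 3.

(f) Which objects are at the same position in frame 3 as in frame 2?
the red cross, the cyan triangle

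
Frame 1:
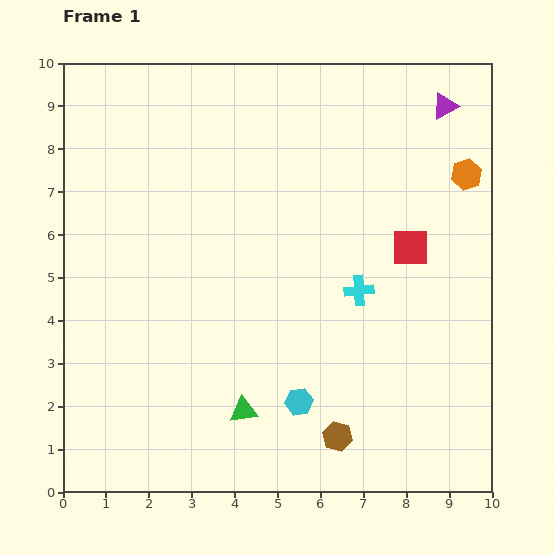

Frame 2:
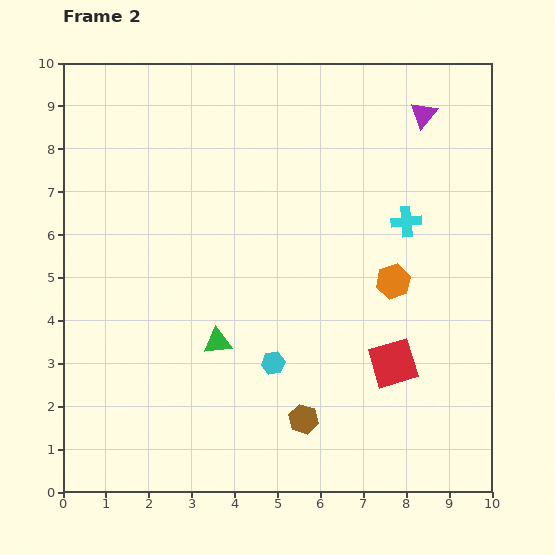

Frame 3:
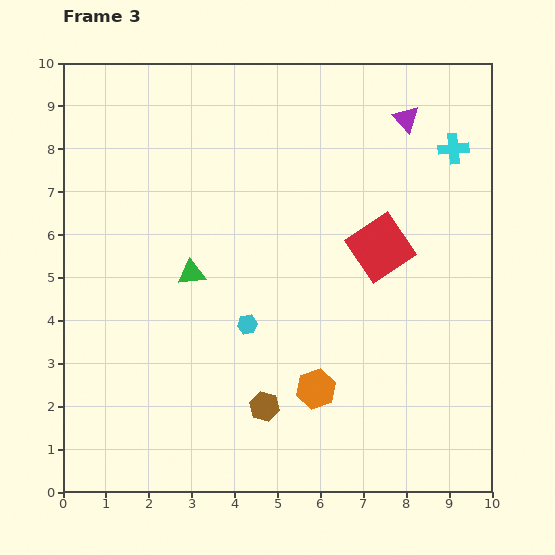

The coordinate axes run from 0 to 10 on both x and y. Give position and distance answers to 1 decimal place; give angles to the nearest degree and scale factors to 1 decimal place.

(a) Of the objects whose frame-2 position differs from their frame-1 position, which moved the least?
the purple triangle

(moved 0.5)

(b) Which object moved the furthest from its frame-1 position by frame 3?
the orange hexagon

(moved 6.1; next 4.0)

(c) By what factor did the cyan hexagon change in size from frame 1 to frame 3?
0.7×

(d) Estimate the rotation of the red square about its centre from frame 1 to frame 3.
34° counter-clockwise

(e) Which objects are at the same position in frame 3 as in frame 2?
none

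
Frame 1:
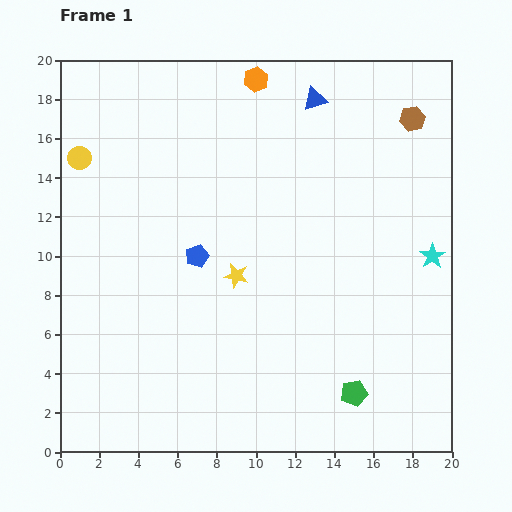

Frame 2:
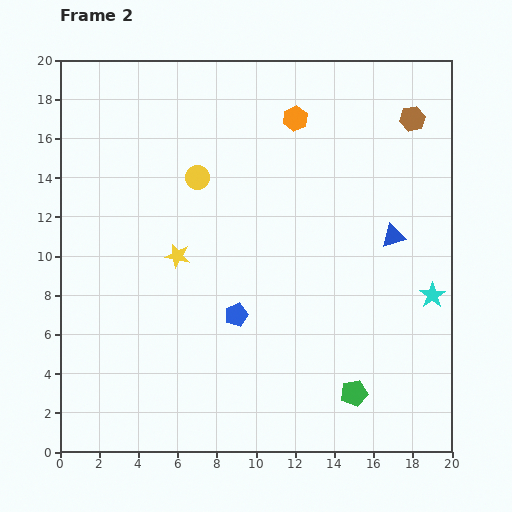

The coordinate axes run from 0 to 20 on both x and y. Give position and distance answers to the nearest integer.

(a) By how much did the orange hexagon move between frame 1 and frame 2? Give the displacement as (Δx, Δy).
(2, -2)

The orange hexagon was at (10, 19) in frame 1 and (12, 17) in frame 2.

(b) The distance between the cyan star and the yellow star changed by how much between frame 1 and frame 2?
+3

Distance in frame 1: 10. Distance in frame 2: 13.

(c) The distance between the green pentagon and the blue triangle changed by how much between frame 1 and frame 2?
-7

Distance in frame 1: 15. Distance in frame 2: 8.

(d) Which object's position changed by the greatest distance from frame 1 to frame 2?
the blue triangle

(moved 8; next 6)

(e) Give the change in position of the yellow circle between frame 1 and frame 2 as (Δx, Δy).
(6, -1)

The yellow circle was at (1, 15) in frame 1 and (7, 14) in frame 2.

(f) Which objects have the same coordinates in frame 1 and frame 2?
the green pentagon, the brown hexagon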